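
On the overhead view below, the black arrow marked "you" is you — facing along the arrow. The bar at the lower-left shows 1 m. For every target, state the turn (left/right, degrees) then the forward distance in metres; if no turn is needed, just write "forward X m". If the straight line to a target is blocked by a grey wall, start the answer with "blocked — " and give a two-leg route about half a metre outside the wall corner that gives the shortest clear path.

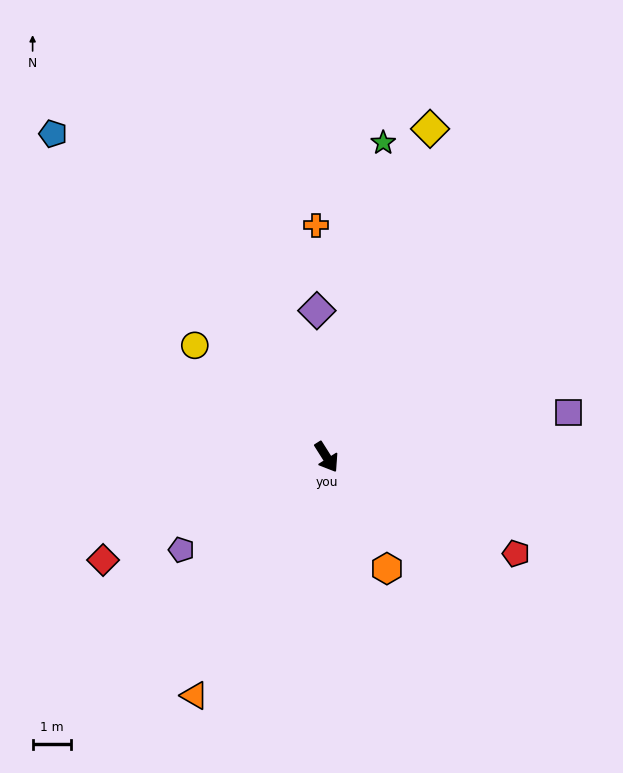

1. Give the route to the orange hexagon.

turn right 4°, forward 3.3 m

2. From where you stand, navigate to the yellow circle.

turn right 163°, forward 4.6 m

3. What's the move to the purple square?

turn left 68°, forward 6.5 m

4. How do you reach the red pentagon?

turn left 31°, forward 5.6 m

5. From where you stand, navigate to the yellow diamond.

turn left 130°, forward 9.1 m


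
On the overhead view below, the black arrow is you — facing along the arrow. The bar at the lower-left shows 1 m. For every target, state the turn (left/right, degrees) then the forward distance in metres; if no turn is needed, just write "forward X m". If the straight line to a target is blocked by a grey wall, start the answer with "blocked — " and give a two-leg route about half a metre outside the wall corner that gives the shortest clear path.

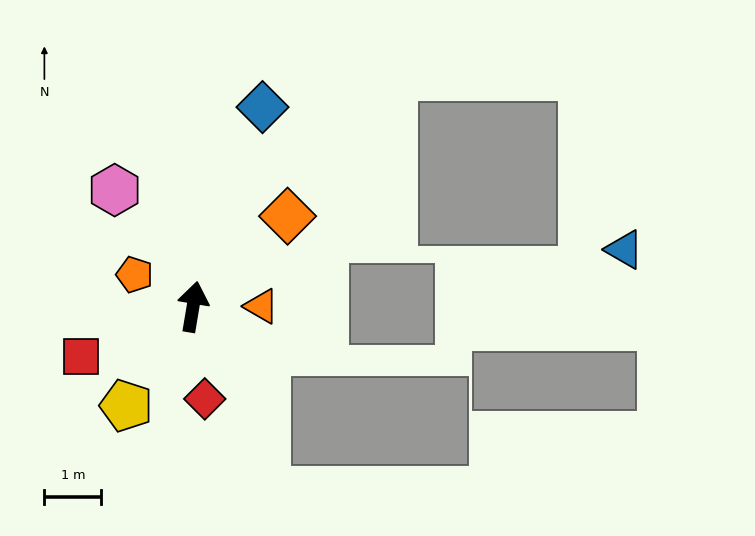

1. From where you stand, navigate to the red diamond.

turn right 163°, forward 1.6 m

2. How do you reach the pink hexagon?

turn left 43°, forward 2.5 m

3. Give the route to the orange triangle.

turn right 80°, forward 1.2 m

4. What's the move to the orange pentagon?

turn left 71°, forward 1.2 m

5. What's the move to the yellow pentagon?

turn left 155°, forward 2.1 m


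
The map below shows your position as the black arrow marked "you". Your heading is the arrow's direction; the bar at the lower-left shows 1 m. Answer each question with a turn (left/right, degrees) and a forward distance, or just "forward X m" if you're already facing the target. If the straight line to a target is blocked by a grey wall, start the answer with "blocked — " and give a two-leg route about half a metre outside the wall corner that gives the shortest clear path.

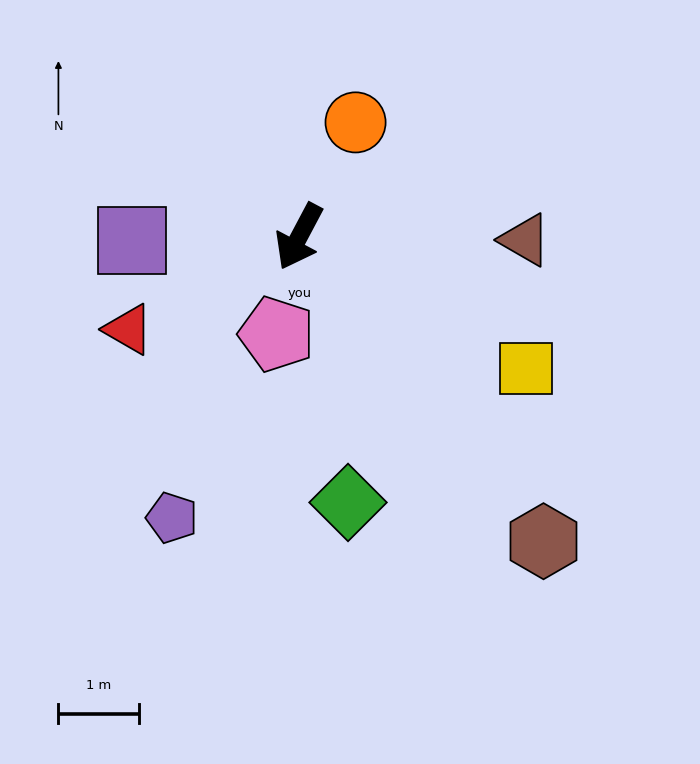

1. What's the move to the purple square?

turn right 61°, forward 2.1 m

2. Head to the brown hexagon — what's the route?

turn left 67°, forward 4.9 m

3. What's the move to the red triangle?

turn right 34°, forward 2.4 m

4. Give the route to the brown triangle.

turn left 117°, forward 2.8 m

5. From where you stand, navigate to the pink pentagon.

turn left 15°, forward 1.2 m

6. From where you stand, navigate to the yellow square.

turn left 88°, forward 3.3 m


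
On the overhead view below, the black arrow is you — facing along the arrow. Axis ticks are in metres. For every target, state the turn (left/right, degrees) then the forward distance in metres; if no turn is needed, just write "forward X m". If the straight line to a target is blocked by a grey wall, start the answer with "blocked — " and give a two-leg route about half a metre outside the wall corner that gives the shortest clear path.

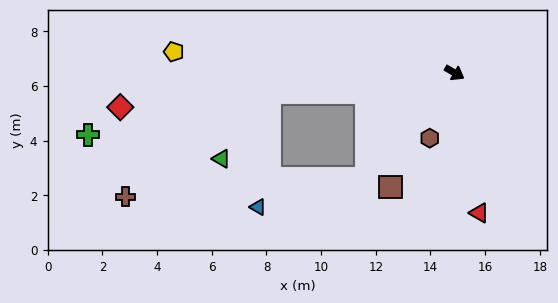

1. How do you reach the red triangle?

turn right 50°, forward 5.2 m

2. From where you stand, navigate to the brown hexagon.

turn right 81°, forward 2.6 m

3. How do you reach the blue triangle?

blocked — turn right 100°, forward 5.0 m, then turn right 35°, forward 4.1 m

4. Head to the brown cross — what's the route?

blocked — turn right 144°, forward 6.8 m, then turn left 30°, forward 6.5 m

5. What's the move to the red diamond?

turn right 144°, forward 12.3 m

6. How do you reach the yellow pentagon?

turn right 154°, forward 10.3 m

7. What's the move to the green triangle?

blocked — turn right 144°, forward 6.8 m, then turn left 48°, forward 3.0 m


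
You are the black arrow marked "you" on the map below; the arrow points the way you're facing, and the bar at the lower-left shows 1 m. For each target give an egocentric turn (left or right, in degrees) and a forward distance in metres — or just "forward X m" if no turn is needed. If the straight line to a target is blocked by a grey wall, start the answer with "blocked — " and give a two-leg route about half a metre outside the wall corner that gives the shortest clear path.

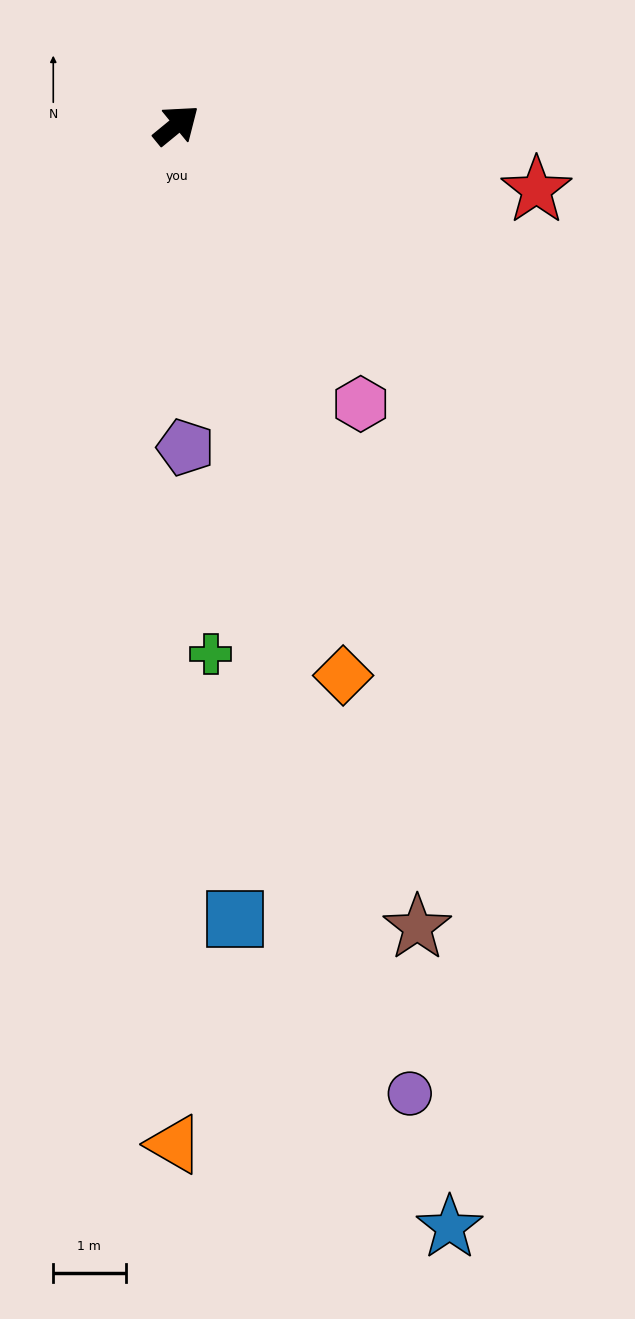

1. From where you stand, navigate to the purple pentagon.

turn right 128°, forward 4.5 m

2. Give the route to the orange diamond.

turn right 112°, forward 8.0 m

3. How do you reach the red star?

turn right 50°, forward 5.1 m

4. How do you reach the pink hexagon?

turn right 96°, forward 4.6 m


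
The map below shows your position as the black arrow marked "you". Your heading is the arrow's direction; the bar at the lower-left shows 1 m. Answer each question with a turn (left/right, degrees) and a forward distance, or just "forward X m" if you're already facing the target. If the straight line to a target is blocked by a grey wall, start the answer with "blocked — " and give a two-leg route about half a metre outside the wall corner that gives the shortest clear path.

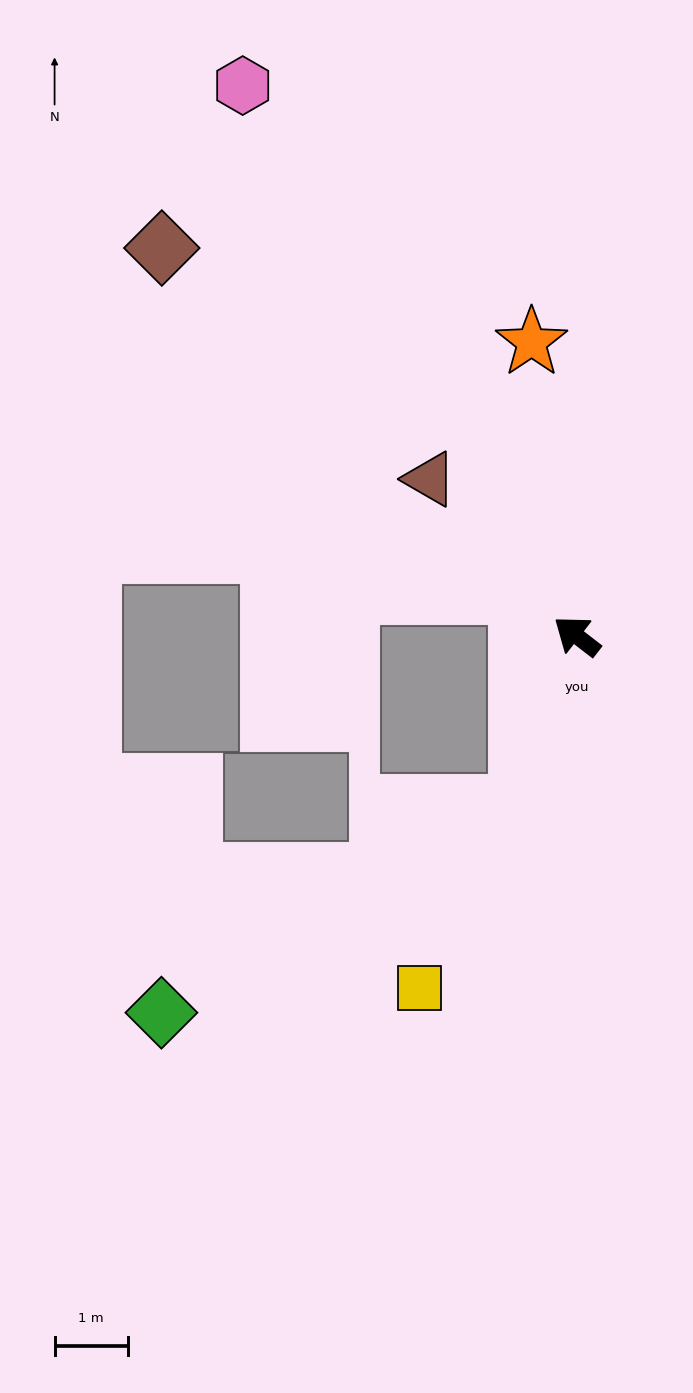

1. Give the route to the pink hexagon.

turn right 21°, forward 8.8 m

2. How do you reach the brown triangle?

turn right 9°, forward 2.9 m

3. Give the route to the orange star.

turn right 44°, forward 4.1 m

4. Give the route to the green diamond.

blocked — turn left 109°, forward 2.4 m, then turn right 41°, forward 5.6 m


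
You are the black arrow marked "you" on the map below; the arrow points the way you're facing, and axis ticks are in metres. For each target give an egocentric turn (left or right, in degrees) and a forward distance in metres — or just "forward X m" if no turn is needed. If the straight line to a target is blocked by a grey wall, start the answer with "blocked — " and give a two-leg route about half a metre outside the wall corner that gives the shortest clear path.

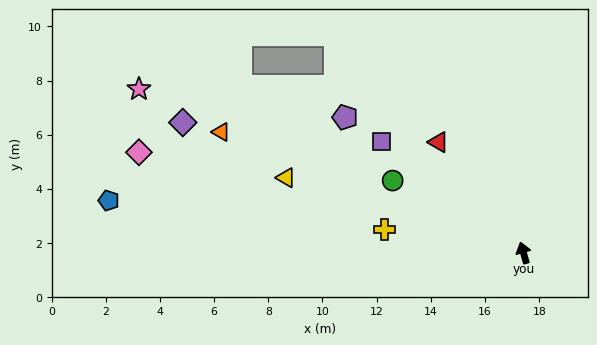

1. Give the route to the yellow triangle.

turn left 57°, forward 9.2 m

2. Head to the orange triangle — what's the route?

turn left 52°, forward 12.0 m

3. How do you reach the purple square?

turn left 36°, forward 6.7 m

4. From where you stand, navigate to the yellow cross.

turn left 64°, forward 5.2 m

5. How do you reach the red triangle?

turn left 22°, forward 5.1 m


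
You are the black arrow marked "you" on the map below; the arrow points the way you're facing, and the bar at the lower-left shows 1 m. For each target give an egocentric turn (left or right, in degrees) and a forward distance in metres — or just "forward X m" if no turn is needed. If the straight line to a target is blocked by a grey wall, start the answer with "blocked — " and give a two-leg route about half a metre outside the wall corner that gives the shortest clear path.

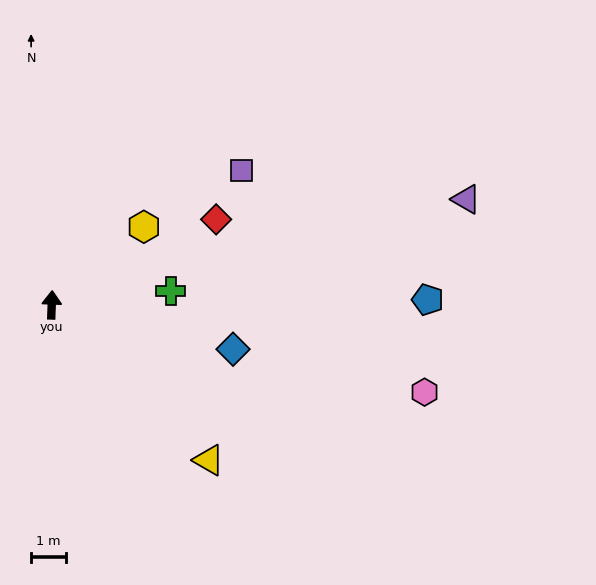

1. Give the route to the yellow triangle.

turn right 133°, forward 6.3 m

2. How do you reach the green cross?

turn right 81°, forward 3.4 m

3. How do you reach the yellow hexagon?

turn right 48°, forward 3.5 m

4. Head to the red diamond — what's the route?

turn right 60°, forward 5.3 m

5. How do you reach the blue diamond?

turn right 102°, forward 5.4 m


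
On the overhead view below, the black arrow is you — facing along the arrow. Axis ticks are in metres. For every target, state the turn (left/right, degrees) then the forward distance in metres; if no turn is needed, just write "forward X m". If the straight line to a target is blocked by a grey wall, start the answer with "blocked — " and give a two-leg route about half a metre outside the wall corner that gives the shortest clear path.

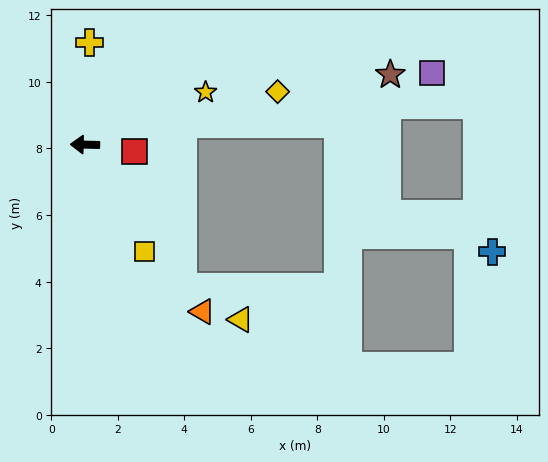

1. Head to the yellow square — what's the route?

turn left 120°, forward 3.7 m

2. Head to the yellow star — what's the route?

turn right 155°, forward 4.0 m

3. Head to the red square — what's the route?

turn left 174°, forward 1.5 m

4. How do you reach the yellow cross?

turn right 91°, forward 3.1 m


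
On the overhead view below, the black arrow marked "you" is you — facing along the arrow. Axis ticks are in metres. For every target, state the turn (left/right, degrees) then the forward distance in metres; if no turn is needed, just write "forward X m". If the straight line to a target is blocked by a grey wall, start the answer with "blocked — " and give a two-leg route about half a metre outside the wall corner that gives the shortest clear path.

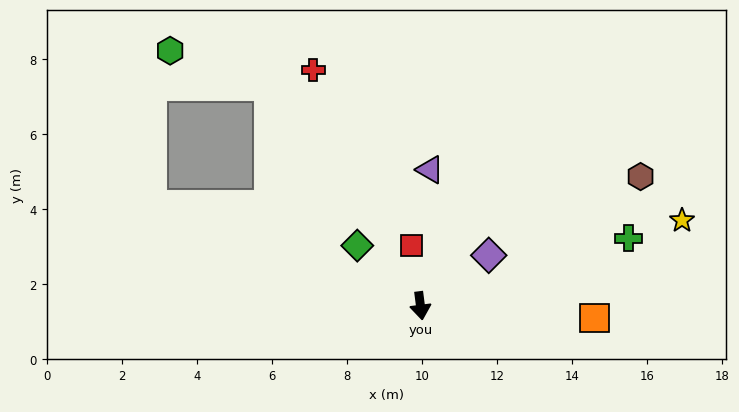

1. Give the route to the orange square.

turn left 79°, forward 4.7 m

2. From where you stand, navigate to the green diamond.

turn right 141°, forward 2.3 m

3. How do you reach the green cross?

turn left 101°, forward 5.8 m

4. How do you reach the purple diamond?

turn left 119°, forward 2.3 m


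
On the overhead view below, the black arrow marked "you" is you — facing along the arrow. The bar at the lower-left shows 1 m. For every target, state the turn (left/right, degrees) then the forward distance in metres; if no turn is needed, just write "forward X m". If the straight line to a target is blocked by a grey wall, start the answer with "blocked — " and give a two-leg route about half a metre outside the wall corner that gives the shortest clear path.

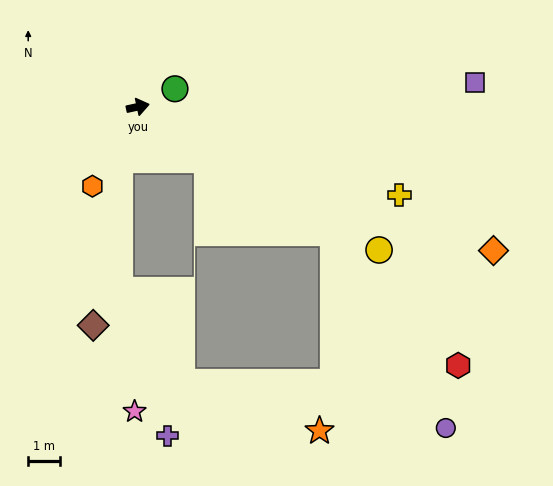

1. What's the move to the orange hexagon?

turn right 132°, forward 2.9 m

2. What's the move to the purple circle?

blocked — turn right 45°, forward 7.4 m, then turn right 27°, forward 7.1 m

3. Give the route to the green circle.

turn left 14°, forward 1.3 m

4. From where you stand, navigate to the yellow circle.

turn right 43°, forward 8.9 m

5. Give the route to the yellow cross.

turn right 31°, forward 8.7 m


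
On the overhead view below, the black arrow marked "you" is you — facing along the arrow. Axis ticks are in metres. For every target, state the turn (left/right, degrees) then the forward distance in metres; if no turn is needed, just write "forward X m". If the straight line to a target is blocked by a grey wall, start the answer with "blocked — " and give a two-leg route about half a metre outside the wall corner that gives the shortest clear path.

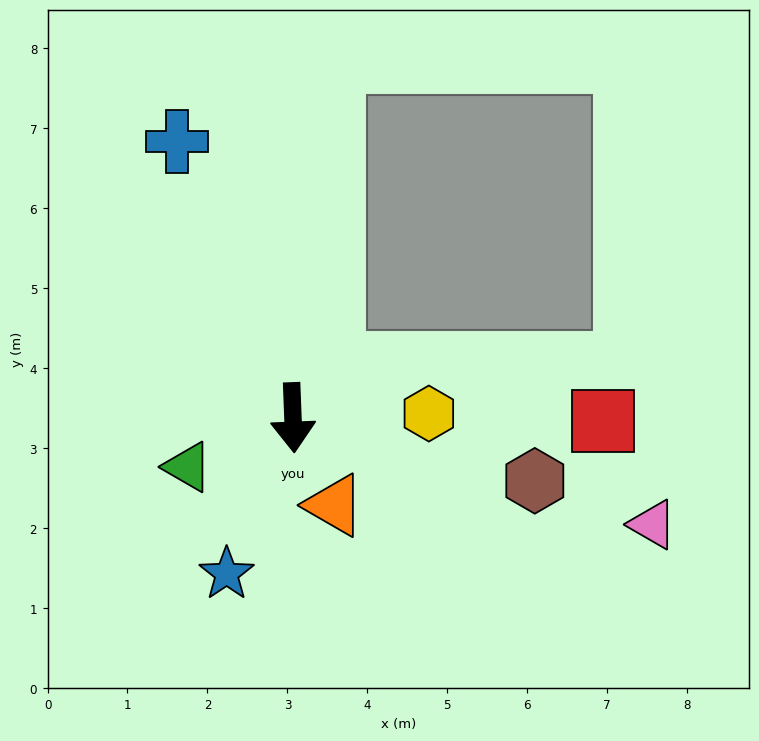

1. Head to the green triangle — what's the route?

turn right 67°, forward 1.5 m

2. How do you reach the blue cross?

turn right 159°, forward 3.7 m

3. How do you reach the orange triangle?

turn left 23°, forward 1.2 m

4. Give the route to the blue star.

turn right 25°, forward 2.1 m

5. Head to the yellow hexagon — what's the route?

turn left 90°, forward 1.7 m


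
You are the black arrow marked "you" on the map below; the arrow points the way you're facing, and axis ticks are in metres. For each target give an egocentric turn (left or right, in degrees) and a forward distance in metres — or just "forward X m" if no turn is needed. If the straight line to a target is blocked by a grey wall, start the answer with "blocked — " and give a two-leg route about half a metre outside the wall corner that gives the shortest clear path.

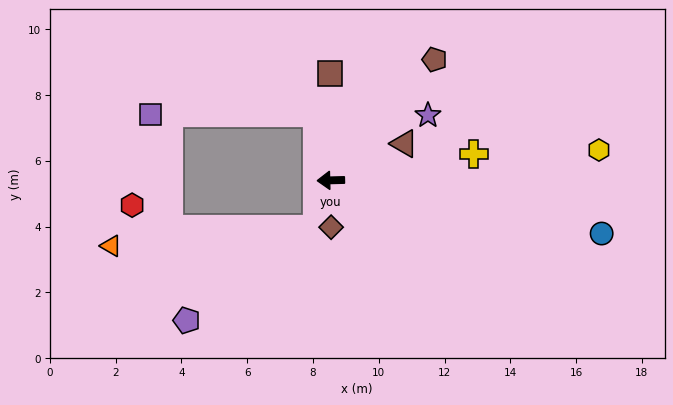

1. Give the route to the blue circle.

turn left 167°, forward 8.4 m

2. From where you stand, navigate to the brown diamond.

turn left 89°, forward 1.4 m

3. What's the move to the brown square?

turn right 91°, forward 3.2 m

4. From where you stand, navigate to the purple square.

blocked — turn right 79°, forward 2.1 m, then turn left 78°, forward 5.0 m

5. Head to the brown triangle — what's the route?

turn right 155°, forward 2.5 m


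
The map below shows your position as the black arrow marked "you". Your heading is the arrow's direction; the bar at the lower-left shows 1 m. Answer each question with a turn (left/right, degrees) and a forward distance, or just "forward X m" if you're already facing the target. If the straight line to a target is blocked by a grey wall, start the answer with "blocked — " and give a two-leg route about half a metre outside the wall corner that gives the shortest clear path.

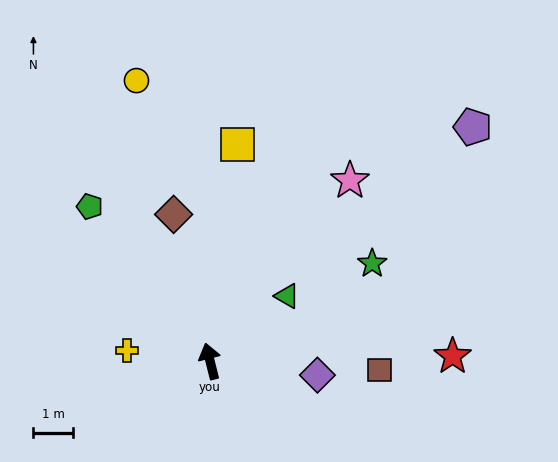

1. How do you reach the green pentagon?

turn left 24°, forward 4.9 m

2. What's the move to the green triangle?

turn right 64°, forward 2.5 m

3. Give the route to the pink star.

turn right 52°, forward 5.7 m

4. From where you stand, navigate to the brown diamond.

forward 3.8 m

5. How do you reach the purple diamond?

turn right 111°, forward 2.7 m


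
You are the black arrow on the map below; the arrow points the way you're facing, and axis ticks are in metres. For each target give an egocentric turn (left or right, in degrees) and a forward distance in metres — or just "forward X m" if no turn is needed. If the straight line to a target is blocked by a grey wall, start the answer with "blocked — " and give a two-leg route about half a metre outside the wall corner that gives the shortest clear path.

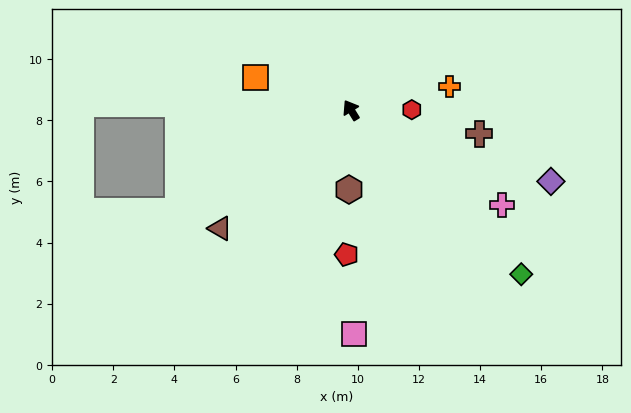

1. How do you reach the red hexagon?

turn right 121°, forward 2.0 m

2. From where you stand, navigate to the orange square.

turn left 40°, forward 3.3 m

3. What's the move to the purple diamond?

turn right 141°, forward 6.9 m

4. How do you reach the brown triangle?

turn left 100°, forward 5.8 m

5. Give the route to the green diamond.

turn right 166°, forward 7.7 m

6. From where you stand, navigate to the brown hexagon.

turn left 147°, forward 2.6 m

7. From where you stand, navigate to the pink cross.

turn right 154°, forward 5.8 m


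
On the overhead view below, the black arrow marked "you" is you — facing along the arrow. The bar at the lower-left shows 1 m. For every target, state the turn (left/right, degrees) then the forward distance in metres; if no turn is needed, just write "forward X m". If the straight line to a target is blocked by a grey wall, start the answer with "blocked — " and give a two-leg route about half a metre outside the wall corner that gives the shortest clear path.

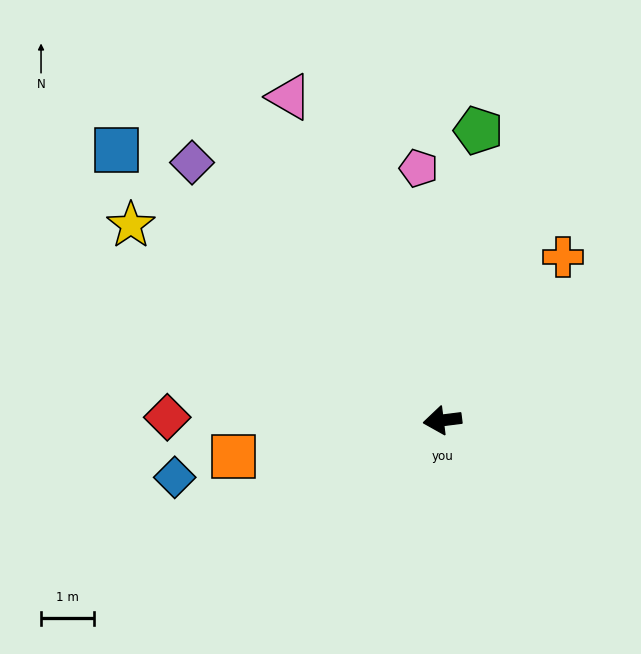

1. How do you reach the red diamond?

turn right 8°, forward 5.2 m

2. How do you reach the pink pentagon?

turn right 92°, forward 4.8 m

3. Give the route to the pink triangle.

turn right 72°, forward 6.8 m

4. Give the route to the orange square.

turn left 3°, forward 4.0 m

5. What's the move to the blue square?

turn right 47°, forward 8.0 m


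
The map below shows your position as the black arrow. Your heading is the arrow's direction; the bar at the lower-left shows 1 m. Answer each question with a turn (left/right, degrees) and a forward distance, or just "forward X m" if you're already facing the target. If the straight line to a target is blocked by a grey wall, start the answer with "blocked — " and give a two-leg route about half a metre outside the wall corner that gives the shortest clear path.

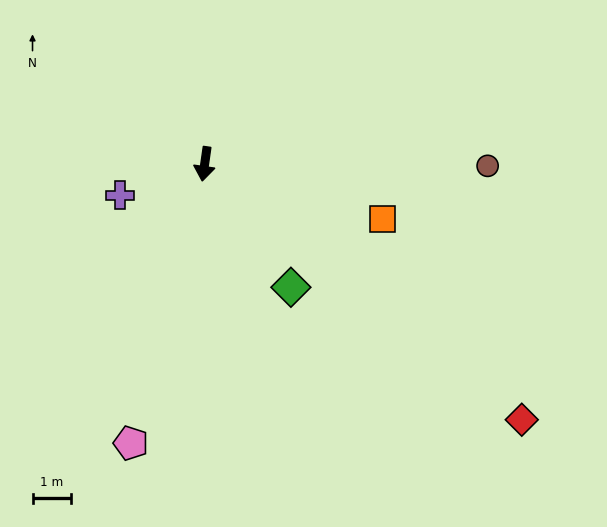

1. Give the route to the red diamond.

turn left 59°, forward 10.6 m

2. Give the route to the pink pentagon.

turn right 7°, forward 7.5 m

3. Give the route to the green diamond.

turn left 43°, forward 3.9 m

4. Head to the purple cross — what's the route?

turn right 62°, forward 2.4 m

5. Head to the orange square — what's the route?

turn left 81°, forward 4.9 m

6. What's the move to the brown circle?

turn left 98°, forward 7.4 m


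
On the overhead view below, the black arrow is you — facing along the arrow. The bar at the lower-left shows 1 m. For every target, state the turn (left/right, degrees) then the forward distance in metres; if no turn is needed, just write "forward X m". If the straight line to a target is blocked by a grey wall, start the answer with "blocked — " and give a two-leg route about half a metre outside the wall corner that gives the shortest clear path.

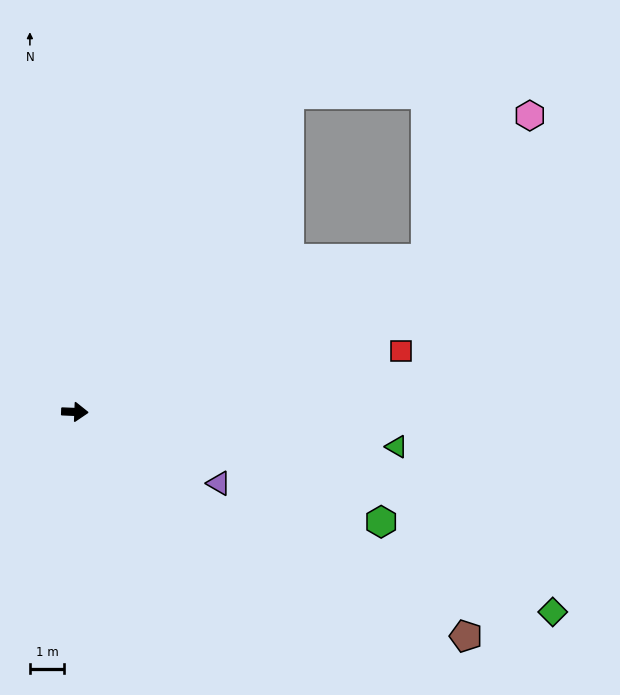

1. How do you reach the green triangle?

turn right 4°, forward 9.5 m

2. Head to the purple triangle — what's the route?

turn right 24°, forward 4.7 m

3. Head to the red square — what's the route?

turn left 13°, forward 9.7 m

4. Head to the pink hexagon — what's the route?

blocked — turn left 26°, forward 11.2 m, then turn left 30°, forward 5.2 m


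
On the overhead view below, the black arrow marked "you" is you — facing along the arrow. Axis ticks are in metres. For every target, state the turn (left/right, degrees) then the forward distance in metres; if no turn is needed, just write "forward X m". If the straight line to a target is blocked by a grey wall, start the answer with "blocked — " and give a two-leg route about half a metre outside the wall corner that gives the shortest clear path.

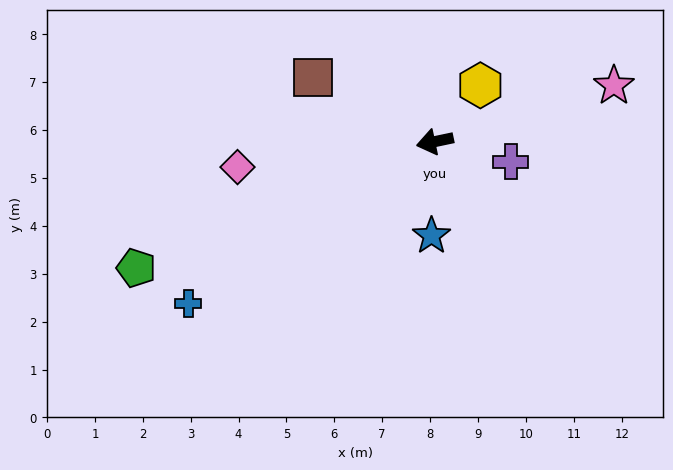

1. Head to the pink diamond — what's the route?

turn right 5°, forward 4.2 m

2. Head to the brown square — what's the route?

turn right 40°, forward 2.9 m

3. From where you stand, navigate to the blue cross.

turn left 21°, forward 6.2 m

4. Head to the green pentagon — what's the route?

turn left 11°, forward 6.8 m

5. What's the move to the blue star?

turn left 76°, forward 2.0 m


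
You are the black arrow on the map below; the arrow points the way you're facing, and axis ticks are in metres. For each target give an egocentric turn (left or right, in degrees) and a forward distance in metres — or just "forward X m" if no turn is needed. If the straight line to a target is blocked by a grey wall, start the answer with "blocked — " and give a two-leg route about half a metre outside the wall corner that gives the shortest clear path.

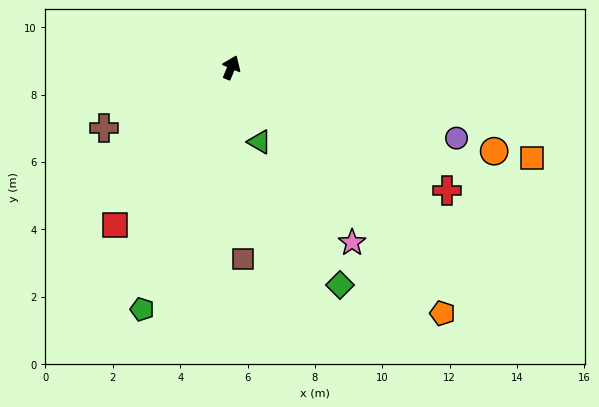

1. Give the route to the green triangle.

turn right 136°, forward 2.4 m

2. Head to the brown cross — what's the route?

turn left 138°, forward 4.2 m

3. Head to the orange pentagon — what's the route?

turn right 116°, forward 9.6 m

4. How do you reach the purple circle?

turn right 84°, forward 7.0 m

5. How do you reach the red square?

turn left 166°, forward 5.8 m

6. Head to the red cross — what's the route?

turn right 97°, forward 7.4 m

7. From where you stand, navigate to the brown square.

turn right 154°, forward 5.7 m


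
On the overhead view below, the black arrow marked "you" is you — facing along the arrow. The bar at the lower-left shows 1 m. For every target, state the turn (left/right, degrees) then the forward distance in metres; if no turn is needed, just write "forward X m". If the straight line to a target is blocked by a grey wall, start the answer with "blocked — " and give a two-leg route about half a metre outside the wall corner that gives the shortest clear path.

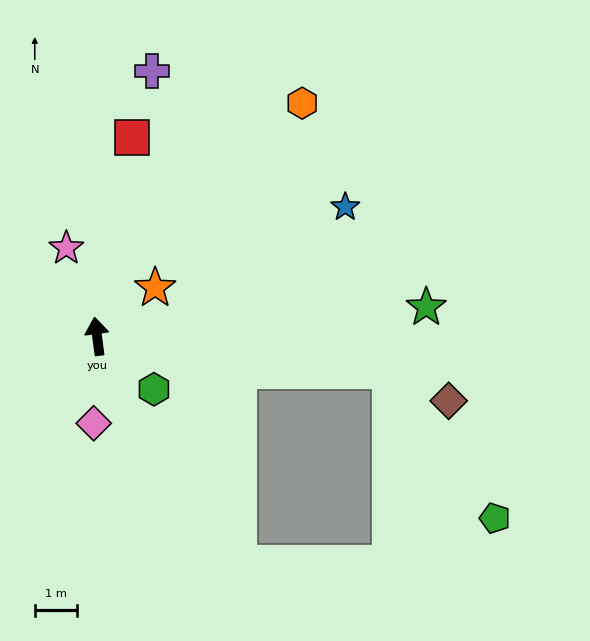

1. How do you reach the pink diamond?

turn left 170°, forward 2.0 m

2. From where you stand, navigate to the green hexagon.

turn right 141°, forward 1.8 m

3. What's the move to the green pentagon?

blocked — turn right 104°, forward 6.9 m, then turn right 48°, forward 4.2 m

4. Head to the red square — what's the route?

turn right 17°, forward 4.7 m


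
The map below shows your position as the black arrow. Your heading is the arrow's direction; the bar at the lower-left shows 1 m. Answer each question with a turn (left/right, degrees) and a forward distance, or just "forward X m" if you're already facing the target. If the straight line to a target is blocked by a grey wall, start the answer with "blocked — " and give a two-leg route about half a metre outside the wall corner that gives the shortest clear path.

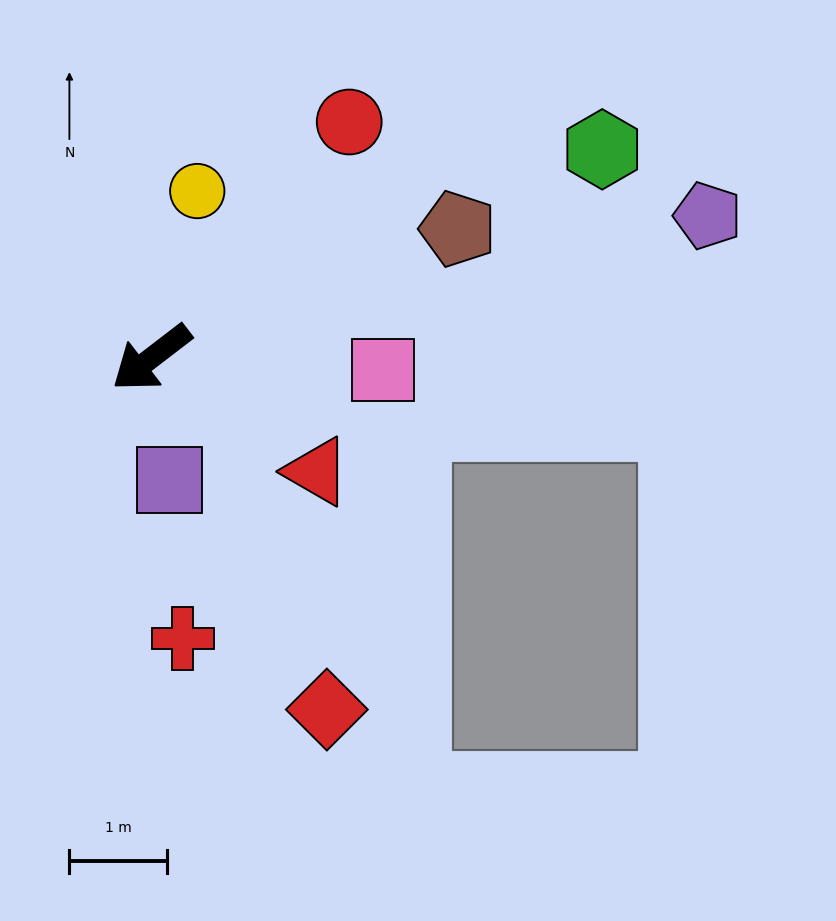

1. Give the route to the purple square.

turn left 61°, forward 1.3 m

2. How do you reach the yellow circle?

turn right 143°, forward 1.8 m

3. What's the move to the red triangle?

turn left 108°, forward 2.1 m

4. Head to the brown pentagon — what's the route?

turn left 165°, forward 3.4 m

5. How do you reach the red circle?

turn right 167°, forward 3.2 m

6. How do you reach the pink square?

turn left 139°, forward 2.4 m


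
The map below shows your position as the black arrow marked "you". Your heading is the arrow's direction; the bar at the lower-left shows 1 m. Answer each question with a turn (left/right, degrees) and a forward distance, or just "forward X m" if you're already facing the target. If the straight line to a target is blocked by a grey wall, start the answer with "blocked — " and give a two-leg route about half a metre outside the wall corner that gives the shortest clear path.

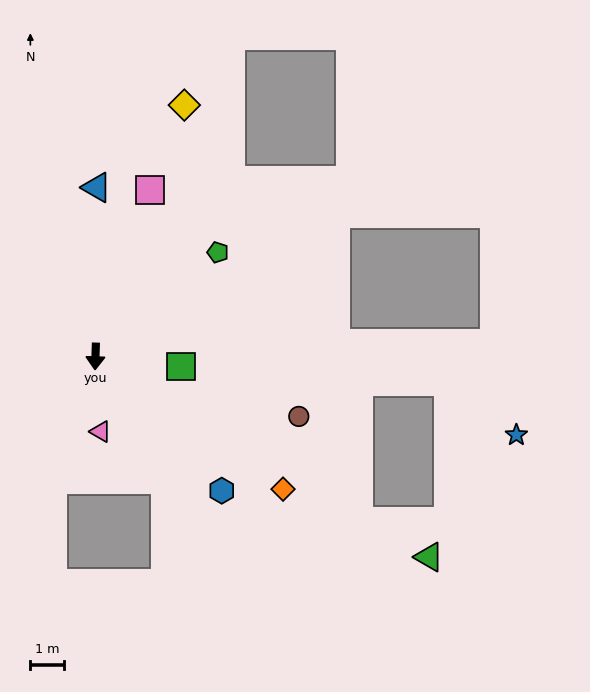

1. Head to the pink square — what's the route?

turn left 164°, forward 5.2 m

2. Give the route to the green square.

turn left 85°, forward 2.6 m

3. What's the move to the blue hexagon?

turn left 45°, forward 5.5 m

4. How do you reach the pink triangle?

turn left 6°, forward 2.2 m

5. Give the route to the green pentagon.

turn left 132°, forward 4.8 m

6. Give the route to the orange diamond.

turn left 57°, forward 6.8 m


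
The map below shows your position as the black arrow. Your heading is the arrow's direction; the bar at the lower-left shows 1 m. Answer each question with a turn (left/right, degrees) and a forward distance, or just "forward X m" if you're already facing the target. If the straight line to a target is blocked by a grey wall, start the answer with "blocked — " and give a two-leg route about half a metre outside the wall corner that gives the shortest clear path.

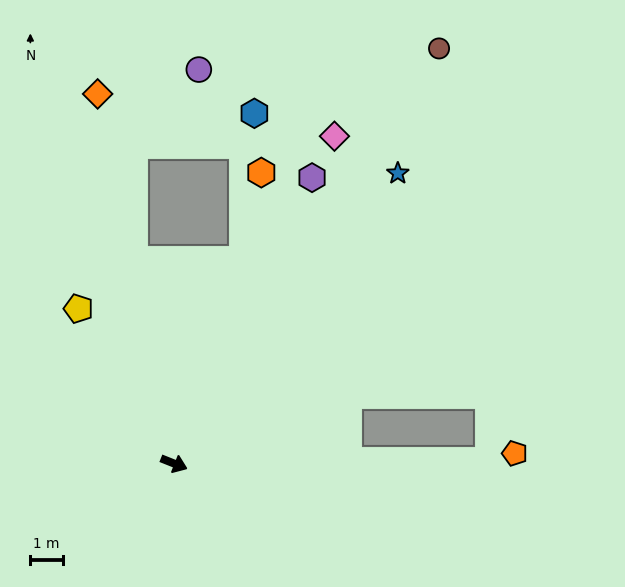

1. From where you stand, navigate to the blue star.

turn left 74°, forward 11.3 m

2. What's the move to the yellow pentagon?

turn left 143°, forward 5.6 m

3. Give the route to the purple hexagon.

turn left 86°, forward 9.8 m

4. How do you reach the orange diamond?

turn left 123°, forward 11.6 m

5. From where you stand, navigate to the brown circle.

turn left 79°, forward 15.2 m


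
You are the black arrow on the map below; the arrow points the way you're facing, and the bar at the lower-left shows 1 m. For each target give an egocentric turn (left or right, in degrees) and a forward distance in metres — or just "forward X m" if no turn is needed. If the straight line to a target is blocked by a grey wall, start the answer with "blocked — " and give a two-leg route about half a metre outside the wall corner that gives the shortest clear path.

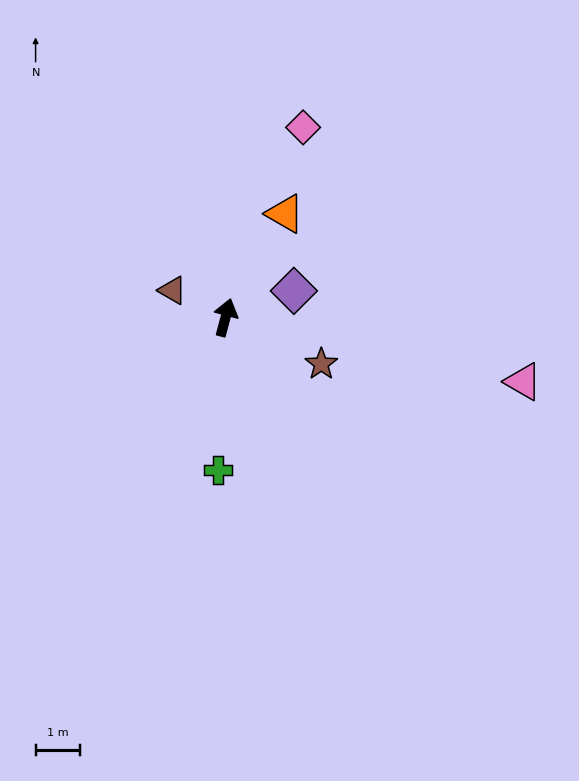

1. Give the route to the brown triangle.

turn left 78°, forward 1.3 m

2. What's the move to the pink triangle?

turn right 87°, forward 6.9 m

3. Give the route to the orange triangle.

turn right 15°, forward 2.7 m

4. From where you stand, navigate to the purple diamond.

turn right 54°, forward 1.7 m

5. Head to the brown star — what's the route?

turn right 101°, forward 2.4 m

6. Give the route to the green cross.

turn right 168°, forward 3.4 m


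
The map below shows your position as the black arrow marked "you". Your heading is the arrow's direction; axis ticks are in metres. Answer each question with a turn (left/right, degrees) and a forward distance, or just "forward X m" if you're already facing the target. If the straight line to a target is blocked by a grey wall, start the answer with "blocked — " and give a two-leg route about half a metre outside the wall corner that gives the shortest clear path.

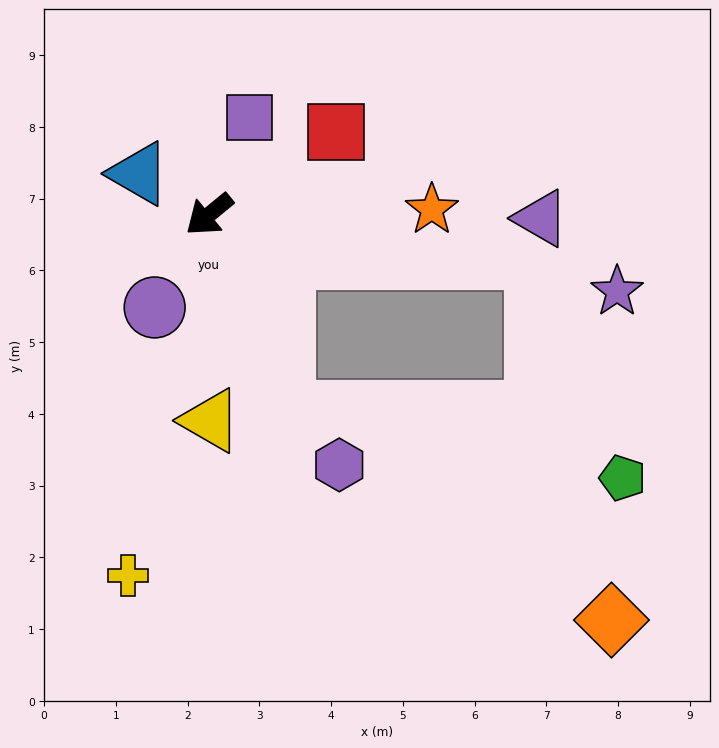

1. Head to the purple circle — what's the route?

turn left 20°, forward 1.5 m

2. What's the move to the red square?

turn left 174°, forward 2.1 m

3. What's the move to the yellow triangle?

turn left 51°, forward 2.9 m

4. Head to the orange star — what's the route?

turn left 142°, forward 3.1 m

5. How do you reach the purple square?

turn right 152°, forward 1.5 m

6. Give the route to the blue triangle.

turn right 70°, forward 1.1 m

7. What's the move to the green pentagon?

blocked — turn left 72°, forward 2.9 m, then turn left 57°, forward 4.8 m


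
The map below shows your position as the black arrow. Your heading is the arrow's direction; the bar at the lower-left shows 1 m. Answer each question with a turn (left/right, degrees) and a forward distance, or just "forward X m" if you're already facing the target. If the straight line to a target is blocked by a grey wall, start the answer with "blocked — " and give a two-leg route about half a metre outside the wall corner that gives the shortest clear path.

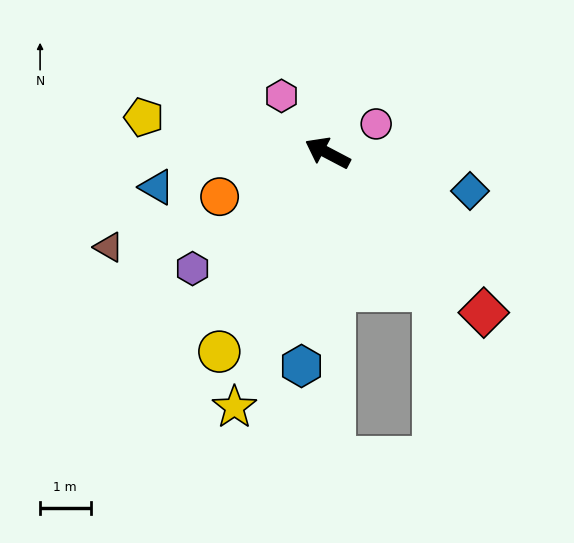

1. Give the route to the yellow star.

turn left 98°, forward 5.4 m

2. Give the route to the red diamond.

turn left 162°, forward 4.4 m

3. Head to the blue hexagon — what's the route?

turn left 111°, forward 4.3 m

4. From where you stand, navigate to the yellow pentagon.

turn left 17°, forward 3.7 m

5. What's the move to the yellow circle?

turn left 89°, forward 4.5 m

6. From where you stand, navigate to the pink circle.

turn right 121°, forward 1.1 m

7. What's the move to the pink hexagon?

turn right 23°, forward 1.5 m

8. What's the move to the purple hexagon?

turn left 68°, forward 3.5 m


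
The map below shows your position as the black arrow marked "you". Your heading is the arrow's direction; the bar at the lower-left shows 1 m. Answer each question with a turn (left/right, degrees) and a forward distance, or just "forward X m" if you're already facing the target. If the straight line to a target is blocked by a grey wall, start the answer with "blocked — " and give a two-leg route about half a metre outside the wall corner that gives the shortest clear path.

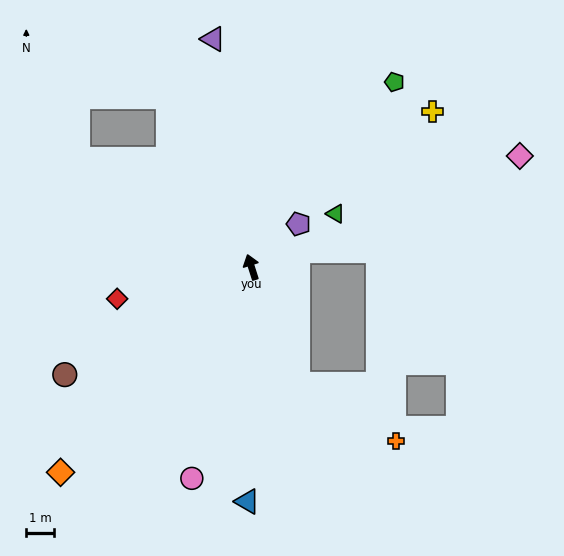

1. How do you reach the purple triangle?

turn right 8°, forward 8.2 m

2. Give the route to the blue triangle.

turn left 161°, forward 8.3 m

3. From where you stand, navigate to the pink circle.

turn left 147°, forward 7.8 m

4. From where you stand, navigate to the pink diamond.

turn right 85°, forward 10.3 m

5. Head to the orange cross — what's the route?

blocked — turn right 176°, forward 4.5 m, then turn left 38°, forward 4.0 m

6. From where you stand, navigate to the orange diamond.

turn left 119°, forward 10.0 m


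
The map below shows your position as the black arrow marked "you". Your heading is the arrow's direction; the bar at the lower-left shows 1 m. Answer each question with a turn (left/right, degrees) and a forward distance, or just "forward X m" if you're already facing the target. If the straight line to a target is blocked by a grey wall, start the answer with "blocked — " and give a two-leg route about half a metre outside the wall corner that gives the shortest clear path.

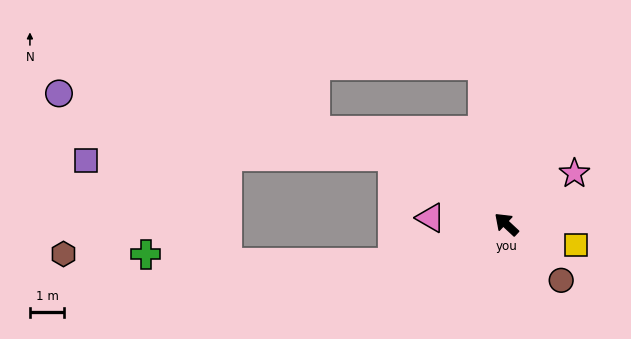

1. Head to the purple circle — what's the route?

blocked — turn left 12°, forward 3.9 m, then turn left 20°, forward 10.0 m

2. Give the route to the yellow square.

turn right 154°, forward 2.1 m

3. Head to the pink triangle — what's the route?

turn left 38°, forward 2.2 m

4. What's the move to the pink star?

turn right 100°, forward 2.5 m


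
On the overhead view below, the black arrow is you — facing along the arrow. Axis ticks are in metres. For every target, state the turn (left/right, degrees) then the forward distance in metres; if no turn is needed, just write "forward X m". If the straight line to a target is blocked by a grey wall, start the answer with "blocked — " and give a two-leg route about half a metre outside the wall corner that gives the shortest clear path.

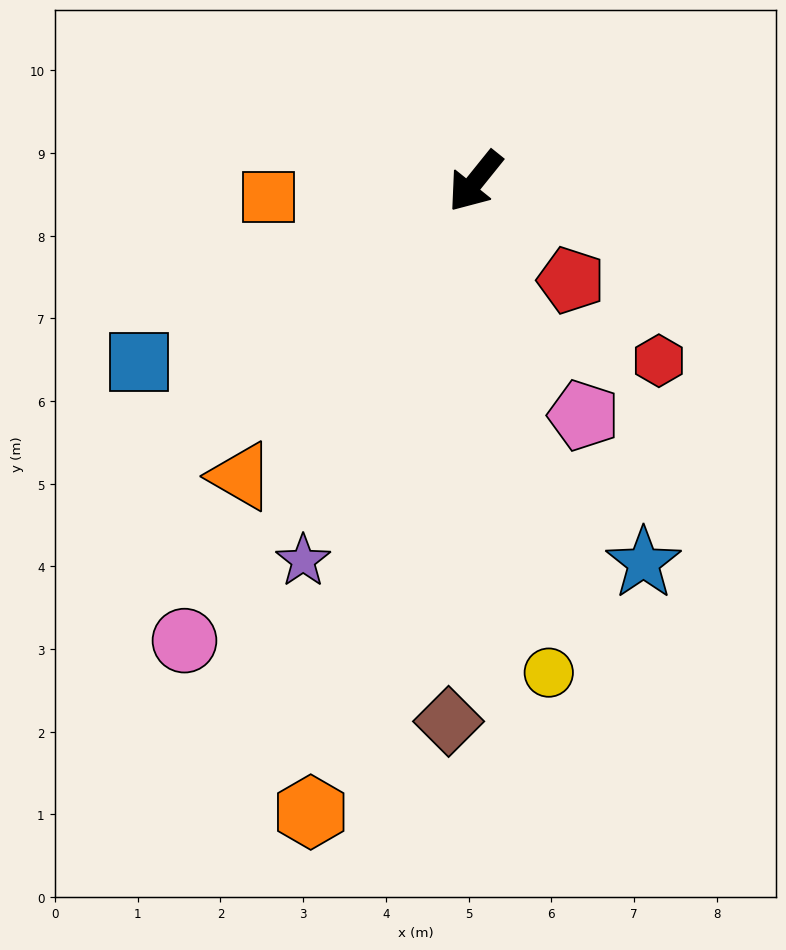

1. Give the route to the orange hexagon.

turn left 24°, forward 7.9 m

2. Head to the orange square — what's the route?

turn right 47°, forward 2.5 m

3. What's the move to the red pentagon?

turn left 83°, forward 1.7 m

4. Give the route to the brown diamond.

turn left 36°, forward 6.5 m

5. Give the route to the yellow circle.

turn left 47°, forward 6.0 m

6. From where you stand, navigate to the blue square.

turn right 23°, forward 4.6 m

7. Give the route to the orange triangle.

forward 4.6 m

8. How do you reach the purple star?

turn left 14°, forward 5.0 m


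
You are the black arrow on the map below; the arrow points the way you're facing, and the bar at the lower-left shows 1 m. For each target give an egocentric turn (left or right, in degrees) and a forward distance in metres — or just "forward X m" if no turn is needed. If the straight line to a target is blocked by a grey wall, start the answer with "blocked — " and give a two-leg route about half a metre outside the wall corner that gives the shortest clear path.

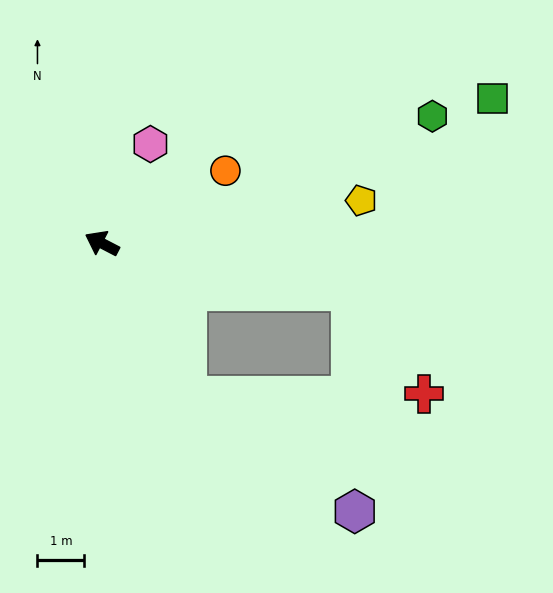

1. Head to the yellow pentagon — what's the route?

turn right 143°, forward 5.6 m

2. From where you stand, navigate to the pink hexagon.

turn right 89°, forward 2.4 m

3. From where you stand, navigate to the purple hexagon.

blocked — turn left 146°, forward 3.7 m, then turn left 27°, forward 4.3 m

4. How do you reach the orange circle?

turn right 122°, forward 3.1 m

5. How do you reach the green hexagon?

turn right 132°, forward 7.5 m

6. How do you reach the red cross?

blocked — turn right 163°, forward 5.4 m, then turn right 44°, forward 2.7 m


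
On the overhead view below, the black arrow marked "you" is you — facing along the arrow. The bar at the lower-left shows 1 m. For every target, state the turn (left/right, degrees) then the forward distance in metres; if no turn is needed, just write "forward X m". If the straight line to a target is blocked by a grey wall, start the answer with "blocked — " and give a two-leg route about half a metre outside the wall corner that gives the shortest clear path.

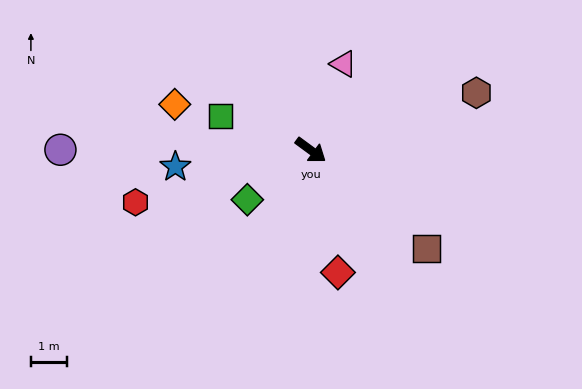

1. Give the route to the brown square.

turn right 4°, forward 4.2 m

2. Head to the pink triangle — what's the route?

turn left 106°, forward 2.5 m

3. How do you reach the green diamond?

turn right 106°, forward 2.2 m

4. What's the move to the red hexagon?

turn right 127°, forward 5.0 m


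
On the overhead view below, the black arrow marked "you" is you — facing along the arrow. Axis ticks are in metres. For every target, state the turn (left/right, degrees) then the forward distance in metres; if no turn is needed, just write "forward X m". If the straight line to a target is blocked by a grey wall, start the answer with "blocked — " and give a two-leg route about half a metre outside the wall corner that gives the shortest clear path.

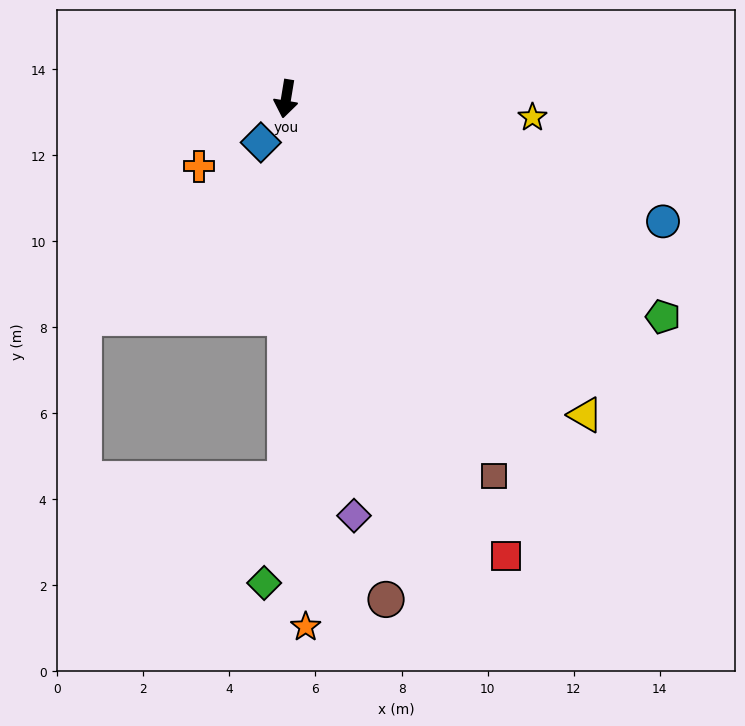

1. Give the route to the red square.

turn left 35°, forward 11.8 m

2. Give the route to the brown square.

turn left 38°, forward 10.0 m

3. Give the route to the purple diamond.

turn left 19°, forward 9.8 m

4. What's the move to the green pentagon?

turn left 69°, forward 10.1 m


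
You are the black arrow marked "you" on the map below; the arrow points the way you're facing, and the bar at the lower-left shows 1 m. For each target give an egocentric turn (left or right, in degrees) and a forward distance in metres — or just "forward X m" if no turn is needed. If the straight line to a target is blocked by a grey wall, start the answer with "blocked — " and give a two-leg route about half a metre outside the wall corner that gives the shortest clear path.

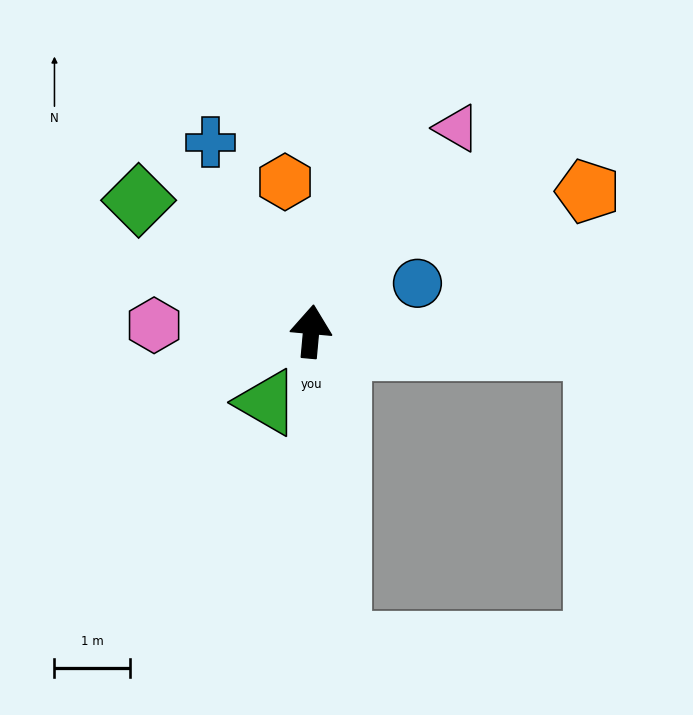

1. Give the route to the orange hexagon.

turn left 15°, forward 2.0 m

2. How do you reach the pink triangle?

turn right 30°, forward 3.3 m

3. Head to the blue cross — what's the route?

turn left 33°, forward 2.9 m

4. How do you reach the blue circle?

turn right 60°, forward 1.6 m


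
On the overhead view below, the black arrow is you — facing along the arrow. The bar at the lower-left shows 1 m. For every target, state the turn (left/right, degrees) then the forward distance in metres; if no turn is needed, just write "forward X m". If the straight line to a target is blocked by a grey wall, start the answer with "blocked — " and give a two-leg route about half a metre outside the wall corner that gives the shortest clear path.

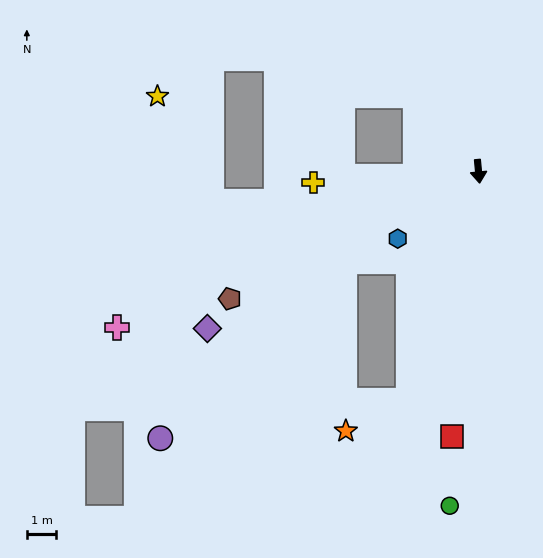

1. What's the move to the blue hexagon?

turn right 56°, forward 3.6 m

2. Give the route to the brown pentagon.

turn right 68°, forward 9.5 m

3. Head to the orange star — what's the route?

blocked — turn right 22°, forward 8.1 m, then turn right 47°, forward 2.4 m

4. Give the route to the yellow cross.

turn right 92°, forward 5.6 m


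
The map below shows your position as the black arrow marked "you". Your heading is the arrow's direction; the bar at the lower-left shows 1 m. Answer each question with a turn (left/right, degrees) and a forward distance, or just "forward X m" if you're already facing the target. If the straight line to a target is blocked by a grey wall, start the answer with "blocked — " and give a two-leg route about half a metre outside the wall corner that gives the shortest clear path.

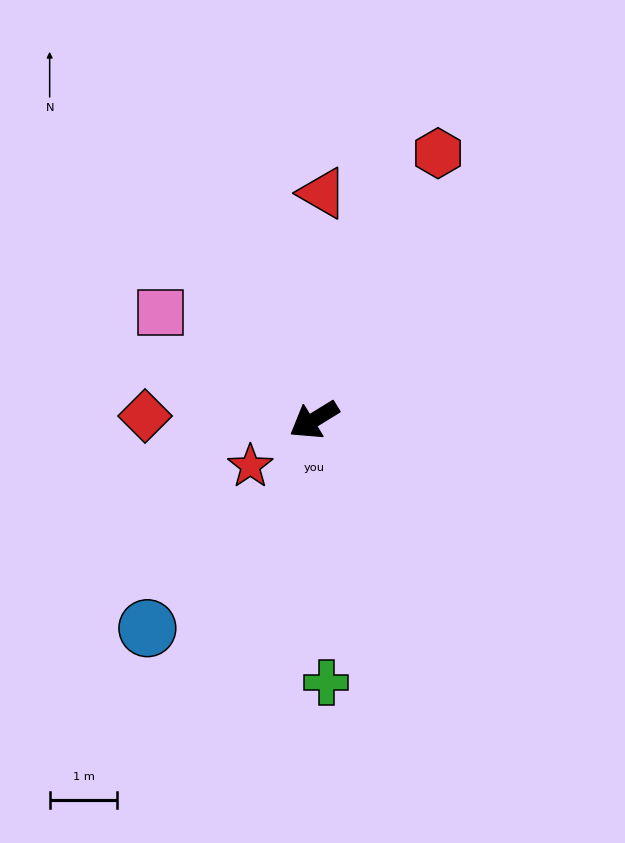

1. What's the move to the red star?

turn left 4°, forward 1.2 m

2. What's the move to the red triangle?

turn right 124°, forward 3.4 m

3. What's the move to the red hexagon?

turn right 147°, forward 4.4 m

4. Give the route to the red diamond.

turn right 33°, forward 2.5 m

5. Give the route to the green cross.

turn left 61°, forward 3.9 m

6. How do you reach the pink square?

turn right 67°, forward 2.8 m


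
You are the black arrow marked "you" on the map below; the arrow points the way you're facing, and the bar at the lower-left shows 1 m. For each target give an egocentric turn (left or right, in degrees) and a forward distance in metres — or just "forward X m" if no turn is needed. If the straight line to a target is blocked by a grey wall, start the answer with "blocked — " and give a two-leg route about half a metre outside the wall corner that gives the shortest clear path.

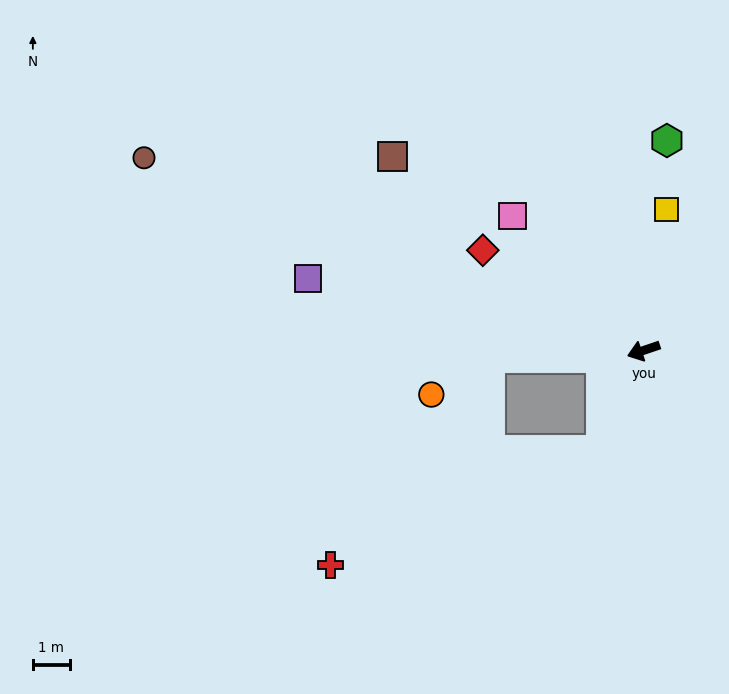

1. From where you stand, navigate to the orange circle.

blocked — turn right 16°, forward 4.2 m, then turn left 30°, forward 1.9 m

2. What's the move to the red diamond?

turn right 51°, forward 5.2 m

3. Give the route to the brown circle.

turn right 40°, forward 14.6 m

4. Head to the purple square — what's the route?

turn right 31°, forward 9.3 m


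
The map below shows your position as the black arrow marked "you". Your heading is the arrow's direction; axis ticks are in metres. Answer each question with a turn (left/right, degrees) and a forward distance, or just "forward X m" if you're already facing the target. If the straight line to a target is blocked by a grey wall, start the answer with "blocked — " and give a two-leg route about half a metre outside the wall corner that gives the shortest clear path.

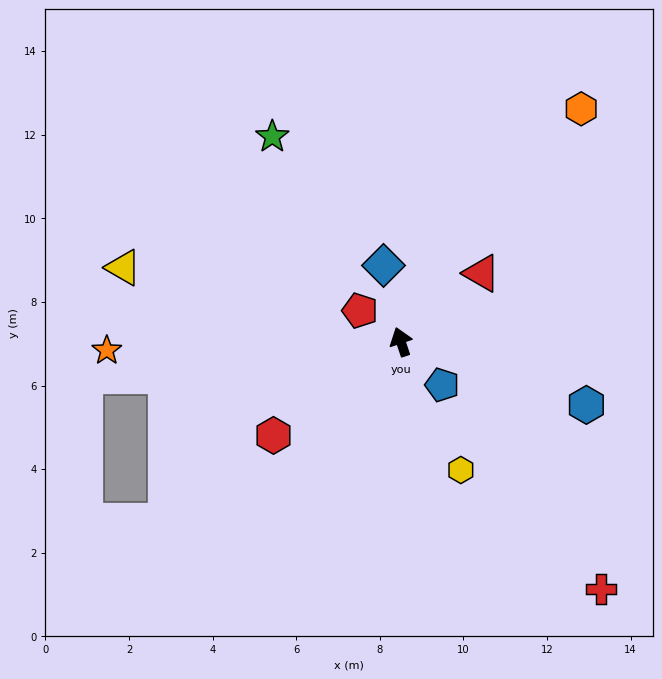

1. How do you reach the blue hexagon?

turn right 127°, forward 4.7 m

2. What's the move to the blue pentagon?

turn right 155°, forward 1.4 m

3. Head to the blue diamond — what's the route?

turn right 6°, forward 1.9 m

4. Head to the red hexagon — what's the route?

turn left 108°, forward 3.8 m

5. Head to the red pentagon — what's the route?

turn left 34°, forward 1.2 m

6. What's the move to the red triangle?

turn right 68°, forward 2.5 m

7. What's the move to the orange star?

turn left 73°, forward 7.0 m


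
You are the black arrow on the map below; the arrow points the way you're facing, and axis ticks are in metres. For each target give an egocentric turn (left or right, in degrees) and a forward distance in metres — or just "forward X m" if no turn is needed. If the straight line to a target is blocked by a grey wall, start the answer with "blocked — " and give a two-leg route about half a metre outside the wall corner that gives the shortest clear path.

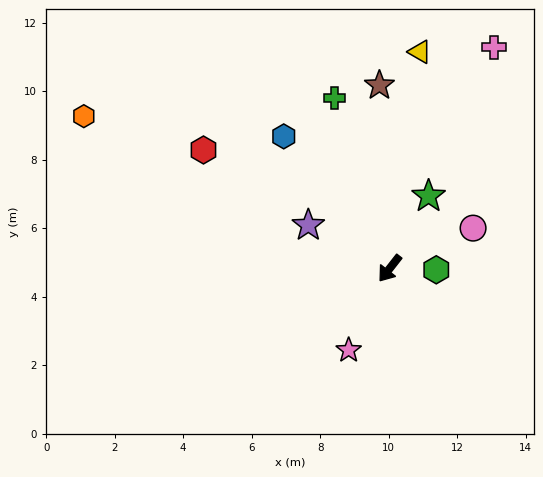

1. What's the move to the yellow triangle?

turn right 150°, forward 6.4 m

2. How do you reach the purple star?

turn right 80°, forward 2.7 m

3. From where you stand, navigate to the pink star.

turn left 11°, forward 2.7 m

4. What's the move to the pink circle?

turn left 154°, forward 2.7 m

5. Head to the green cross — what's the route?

turn right 124°, forward 5.2 m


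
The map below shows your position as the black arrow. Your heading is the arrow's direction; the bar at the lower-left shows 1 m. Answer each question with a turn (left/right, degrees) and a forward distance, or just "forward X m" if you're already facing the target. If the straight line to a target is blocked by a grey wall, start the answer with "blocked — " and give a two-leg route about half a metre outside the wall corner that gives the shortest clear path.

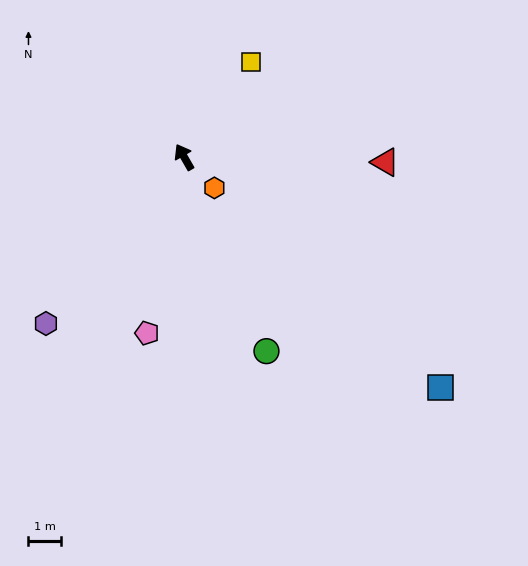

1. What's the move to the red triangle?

turn right 121°, forward 6.2 m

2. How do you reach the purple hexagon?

turn left 110°, forward 6.7 m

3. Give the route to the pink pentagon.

turn left 138°, forward 5.6 m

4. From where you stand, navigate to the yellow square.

turn right 65°, forward 3.6 m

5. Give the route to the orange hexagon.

turn right 165°, forward 1.3 m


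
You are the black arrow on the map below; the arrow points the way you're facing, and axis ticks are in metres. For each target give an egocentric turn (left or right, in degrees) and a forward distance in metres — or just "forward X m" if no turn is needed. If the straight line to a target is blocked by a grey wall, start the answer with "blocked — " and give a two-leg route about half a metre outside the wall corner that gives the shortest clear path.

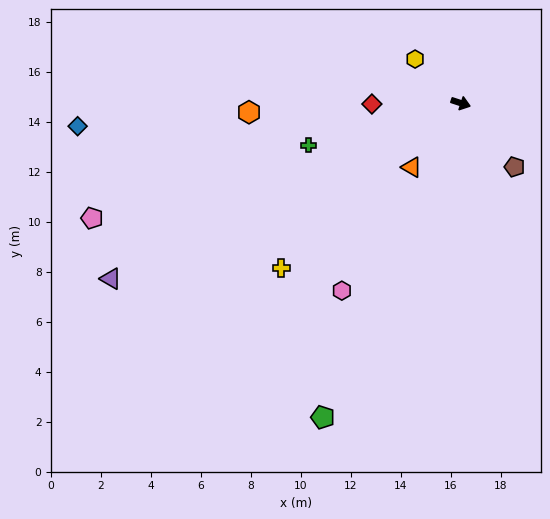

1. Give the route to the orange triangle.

turn right 109°, forward 3.2 m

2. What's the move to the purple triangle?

turn right 135°, forward 15.7 m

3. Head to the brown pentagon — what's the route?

turn right 32°, forward 3.3 m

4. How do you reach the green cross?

turn right 146°, forward 6.3 m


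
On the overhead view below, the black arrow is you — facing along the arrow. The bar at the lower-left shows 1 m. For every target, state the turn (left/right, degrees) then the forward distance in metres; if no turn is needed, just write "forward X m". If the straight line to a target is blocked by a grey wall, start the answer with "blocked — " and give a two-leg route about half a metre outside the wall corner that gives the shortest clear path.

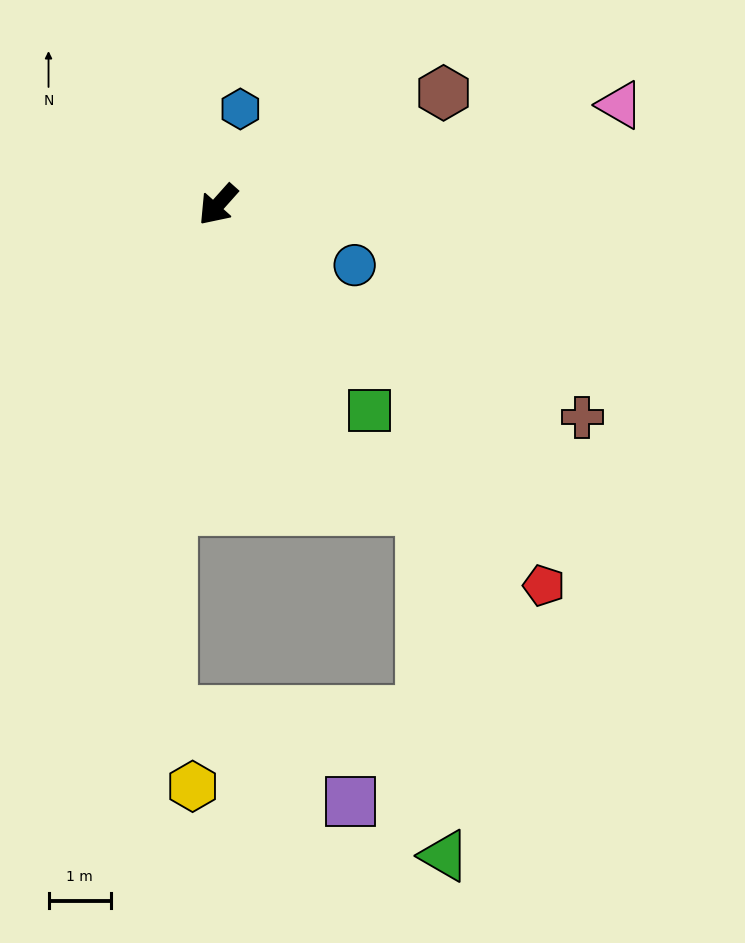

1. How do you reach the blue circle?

turn left 108°, forward 2.4 m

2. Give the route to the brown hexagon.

turn left 158°, forward 4.0 m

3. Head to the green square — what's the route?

turn left 78°, forward 4.1 m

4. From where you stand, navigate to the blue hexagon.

turn right 151°, forward 1.6 m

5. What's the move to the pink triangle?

turn left 146°, forward 6.6 m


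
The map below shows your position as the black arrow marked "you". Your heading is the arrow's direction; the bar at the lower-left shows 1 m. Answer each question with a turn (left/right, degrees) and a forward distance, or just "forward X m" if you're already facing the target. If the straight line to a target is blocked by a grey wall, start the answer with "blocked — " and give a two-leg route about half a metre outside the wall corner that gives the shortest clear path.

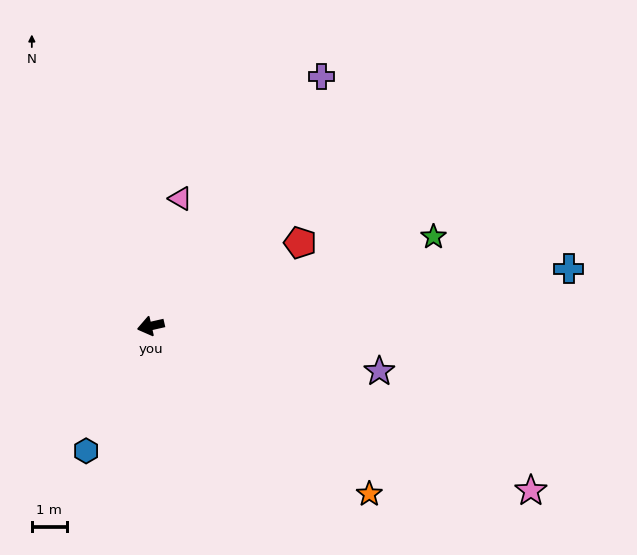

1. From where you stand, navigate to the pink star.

turn left 144°, forward 11.8 m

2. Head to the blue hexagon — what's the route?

turn left 50°, forward 4.0 m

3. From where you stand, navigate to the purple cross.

turn right 137°, forward 8.6 m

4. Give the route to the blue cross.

turn left 175°, forward 12.0 m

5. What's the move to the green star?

turn right 175°, forward 8.4 m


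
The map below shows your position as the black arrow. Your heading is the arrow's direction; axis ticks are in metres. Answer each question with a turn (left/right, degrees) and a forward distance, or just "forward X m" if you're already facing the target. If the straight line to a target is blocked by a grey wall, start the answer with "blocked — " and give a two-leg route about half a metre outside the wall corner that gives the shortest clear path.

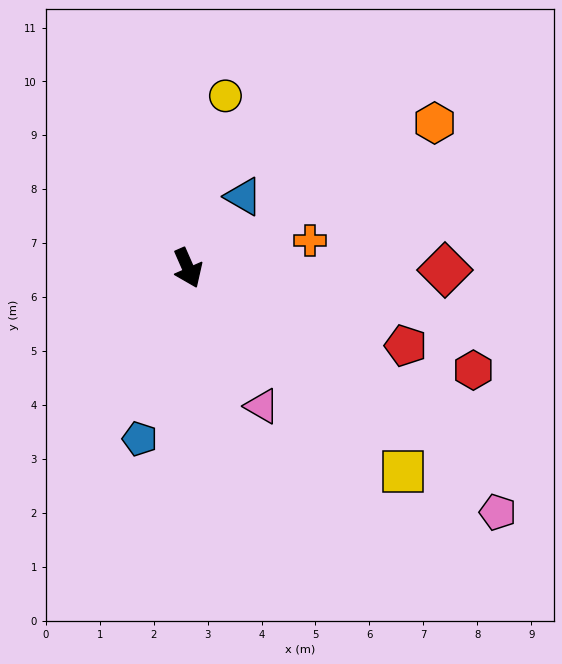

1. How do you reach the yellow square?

turn left 23°, forward 5.5 m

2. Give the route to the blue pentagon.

turn right 39°, forward 3.3 m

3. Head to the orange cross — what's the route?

turn left 79°, forward 2.3 m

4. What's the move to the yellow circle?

turn left 144°, forward 3.3 m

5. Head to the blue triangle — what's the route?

turn left 119°, forward 1.7 m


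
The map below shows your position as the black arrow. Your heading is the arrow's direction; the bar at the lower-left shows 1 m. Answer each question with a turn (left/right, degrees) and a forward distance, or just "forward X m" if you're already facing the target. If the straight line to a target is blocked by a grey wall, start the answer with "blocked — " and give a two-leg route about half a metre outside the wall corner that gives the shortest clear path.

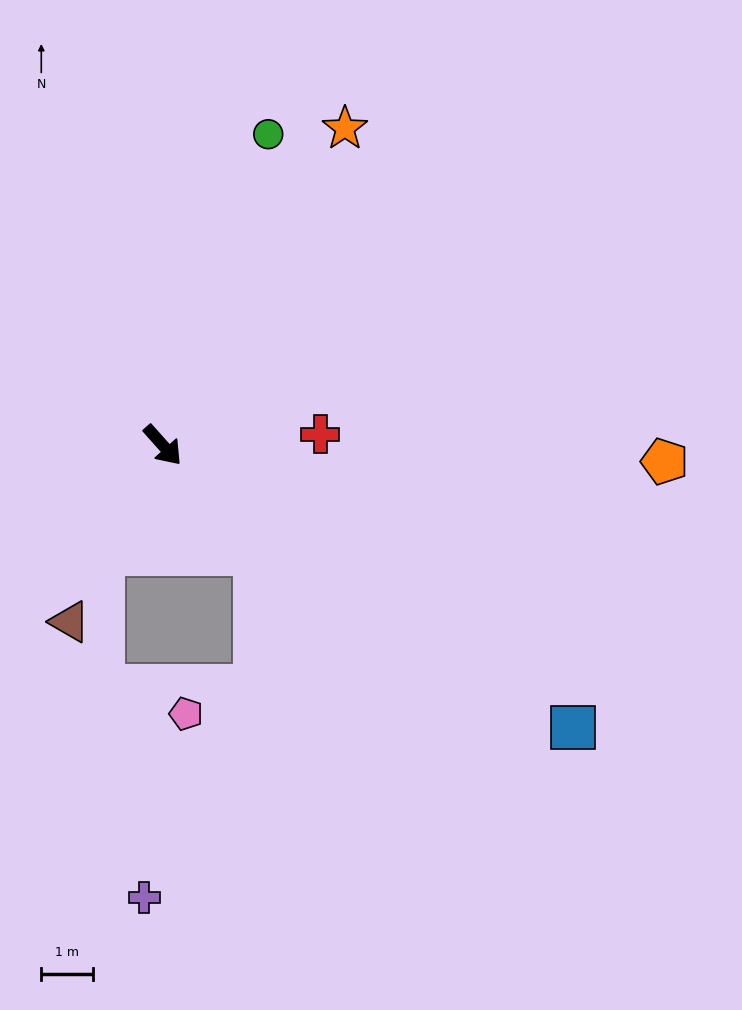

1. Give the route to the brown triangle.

turn right 70°, forward 3.8 m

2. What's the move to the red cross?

turn left 52°, forward 3.0 m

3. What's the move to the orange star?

turn left 108°, forward 7.0 m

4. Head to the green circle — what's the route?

turn left 120°, forward 6.3 m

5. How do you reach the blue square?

turn left 14°, forward 9.5 m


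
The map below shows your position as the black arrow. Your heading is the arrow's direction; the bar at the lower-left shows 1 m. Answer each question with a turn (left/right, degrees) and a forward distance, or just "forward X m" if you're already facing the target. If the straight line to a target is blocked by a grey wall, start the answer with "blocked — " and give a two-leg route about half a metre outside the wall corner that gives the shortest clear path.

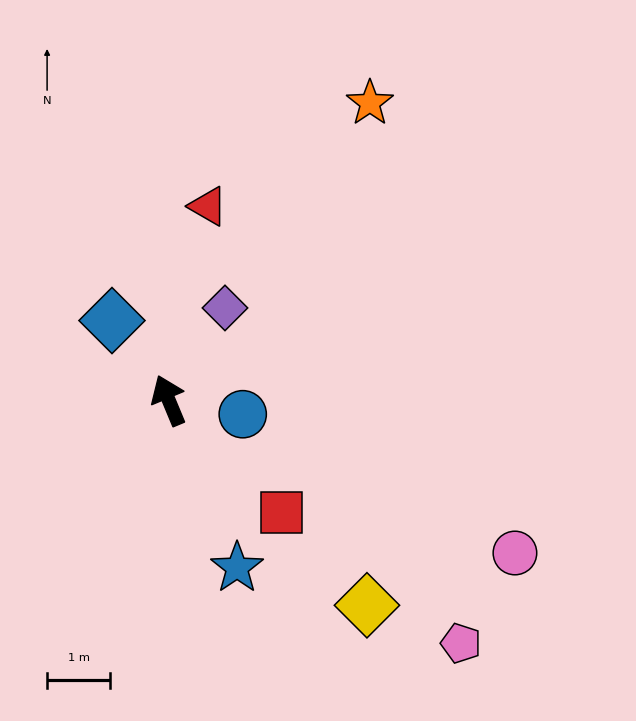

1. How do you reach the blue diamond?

turn left 13°, forward 1.5 m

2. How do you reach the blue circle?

turn right 123°, forward 1.2 m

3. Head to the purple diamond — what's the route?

turn right 54°, forward 1.7 m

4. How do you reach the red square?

turn right 158°, forward 2.5 m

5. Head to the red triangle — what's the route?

turn right 34°, forward 3.1 m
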